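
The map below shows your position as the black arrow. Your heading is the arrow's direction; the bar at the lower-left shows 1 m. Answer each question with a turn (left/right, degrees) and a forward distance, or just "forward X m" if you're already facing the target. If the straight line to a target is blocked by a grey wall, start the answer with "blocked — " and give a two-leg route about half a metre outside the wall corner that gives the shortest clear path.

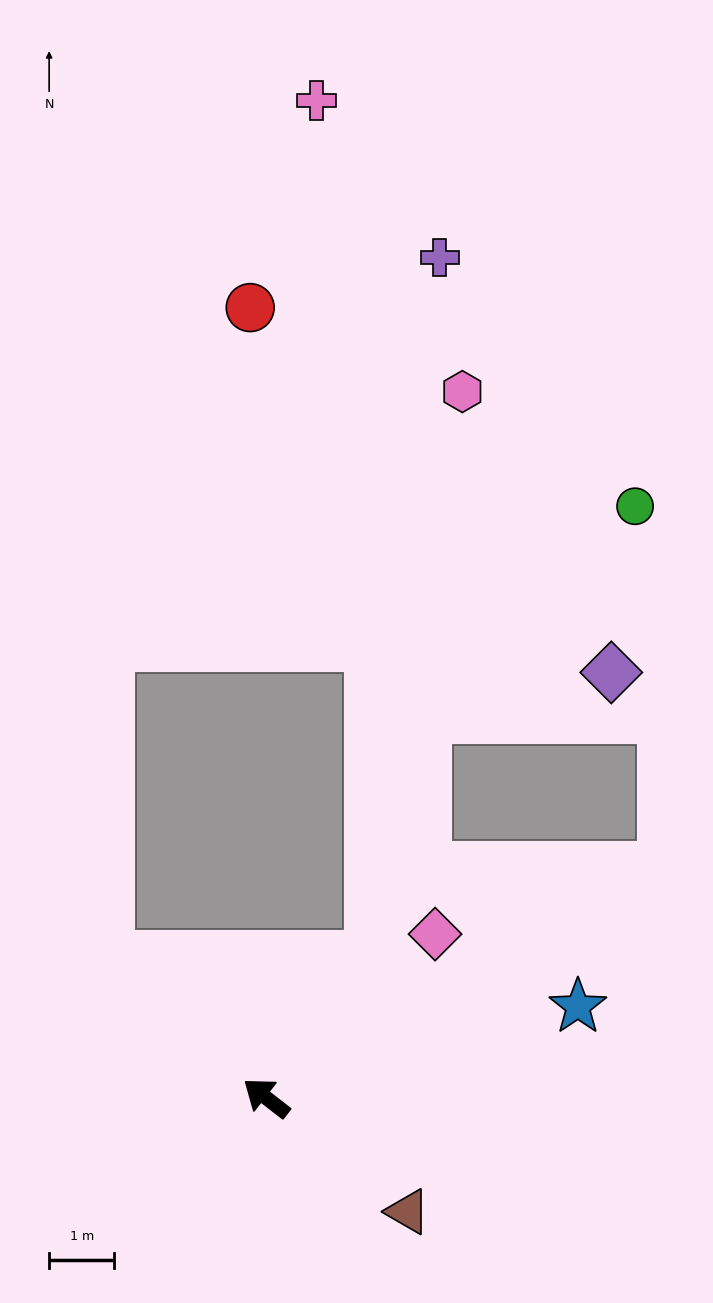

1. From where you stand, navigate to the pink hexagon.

blocked — turn right 89°, forward 2.7 m, then turn left 28°, forward 8.8 m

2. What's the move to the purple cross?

blocked — turn right 89°, forward 2.7 m, then turn left 31°, forward 10.8 m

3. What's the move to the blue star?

turn right 126°, forward 5.0 m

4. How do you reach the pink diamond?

turn right 98°, forward 3.6 m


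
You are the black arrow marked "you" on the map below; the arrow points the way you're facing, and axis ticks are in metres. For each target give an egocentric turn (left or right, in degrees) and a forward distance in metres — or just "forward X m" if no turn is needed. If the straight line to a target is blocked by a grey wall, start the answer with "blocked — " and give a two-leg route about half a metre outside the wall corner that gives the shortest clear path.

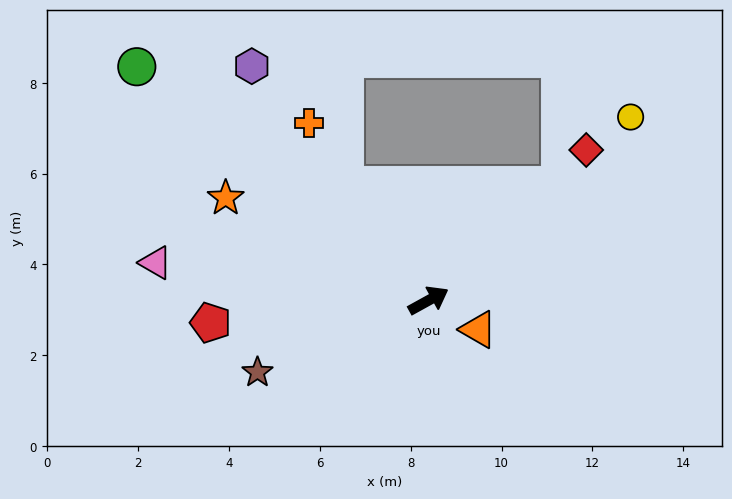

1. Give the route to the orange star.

turn left 124°, forward 5.0 m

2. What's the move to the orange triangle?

turn right 59°, forward 1.3 m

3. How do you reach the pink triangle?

turn left 143°, forward 6.1 m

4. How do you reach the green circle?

turn left 112°, forward 8.2 m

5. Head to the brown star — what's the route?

turn left 174°, forward 4.1 m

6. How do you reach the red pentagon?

turn left 157°, forward 4.8 m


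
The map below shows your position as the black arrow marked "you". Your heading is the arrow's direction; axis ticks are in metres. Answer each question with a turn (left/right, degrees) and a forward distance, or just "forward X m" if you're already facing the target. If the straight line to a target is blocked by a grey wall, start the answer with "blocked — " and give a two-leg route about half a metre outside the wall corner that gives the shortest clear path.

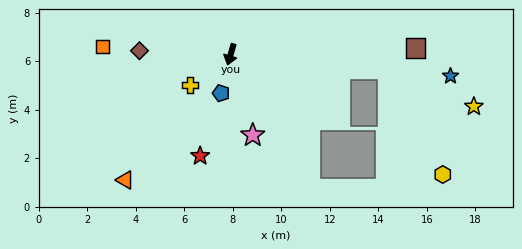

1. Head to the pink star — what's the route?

turn left 31°, forward 3.5 m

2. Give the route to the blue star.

turn left 100°, forward 9.1 m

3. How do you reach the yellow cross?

turn right 37°, forward 2.1 m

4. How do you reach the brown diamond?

turn right 76°, forward 3.8 m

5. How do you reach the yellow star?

blocked — turn left 101°, forward 6.5 m, then turn right 18°, forward 3.9 m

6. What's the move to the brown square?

turn left 108°, forward 7.6 m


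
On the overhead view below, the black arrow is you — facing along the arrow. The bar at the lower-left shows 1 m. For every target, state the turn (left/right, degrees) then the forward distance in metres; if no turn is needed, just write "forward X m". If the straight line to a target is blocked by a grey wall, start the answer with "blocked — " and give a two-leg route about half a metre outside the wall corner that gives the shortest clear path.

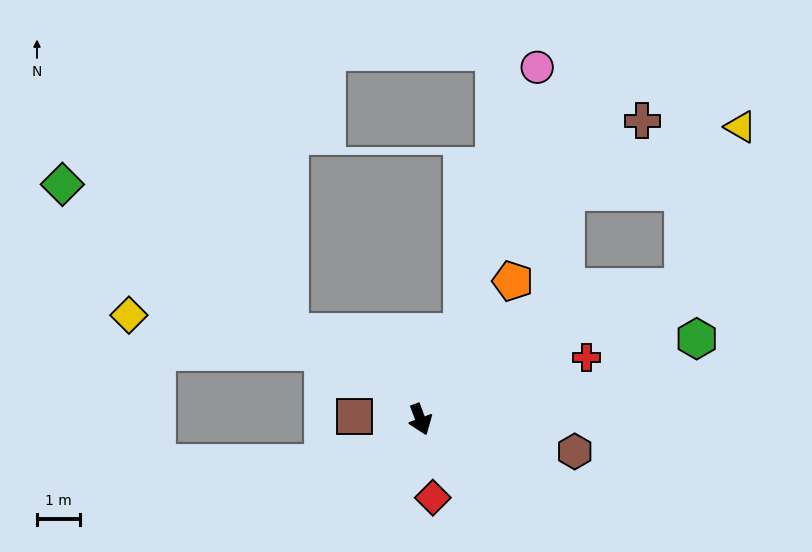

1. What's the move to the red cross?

turn left 90°, forward 4.1 m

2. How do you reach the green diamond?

turn right 144°, forward 9.9 m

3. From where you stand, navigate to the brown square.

turn right 113°, forward 1.5 m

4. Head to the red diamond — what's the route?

turn right 12°, forward 1.8 m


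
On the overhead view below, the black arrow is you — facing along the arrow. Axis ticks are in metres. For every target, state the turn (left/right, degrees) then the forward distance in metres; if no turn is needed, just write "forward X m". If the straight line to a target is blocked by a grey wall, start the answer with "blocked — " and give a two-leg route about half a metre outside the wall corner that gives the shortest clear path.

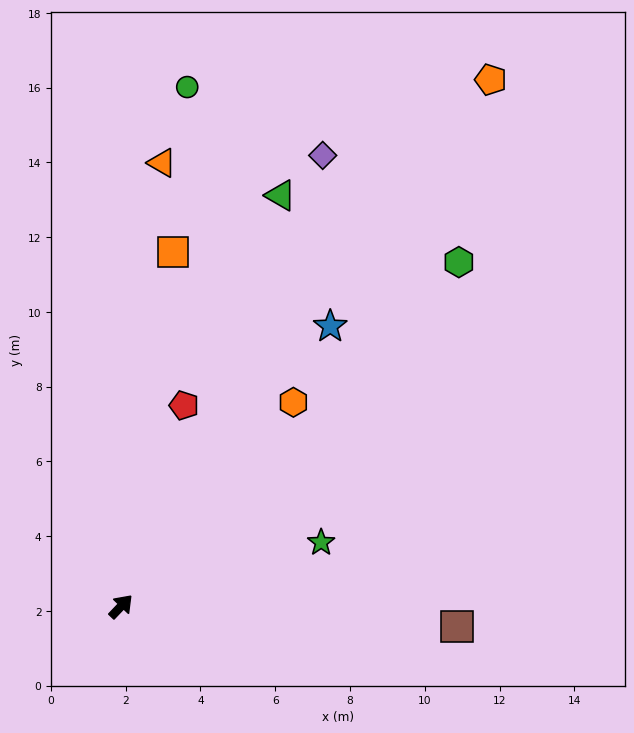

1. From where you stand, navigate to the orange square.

turn left 35°, forward 9.6 m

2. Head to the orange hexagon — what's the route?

turn left 3°, forward 7.1 m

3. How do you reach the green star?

turn right 29°, forward 5.6 m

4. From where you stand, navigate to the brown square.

turn right 50°, forward 9.0 m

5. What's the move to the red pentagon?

turn left 26°, forward 5.6 m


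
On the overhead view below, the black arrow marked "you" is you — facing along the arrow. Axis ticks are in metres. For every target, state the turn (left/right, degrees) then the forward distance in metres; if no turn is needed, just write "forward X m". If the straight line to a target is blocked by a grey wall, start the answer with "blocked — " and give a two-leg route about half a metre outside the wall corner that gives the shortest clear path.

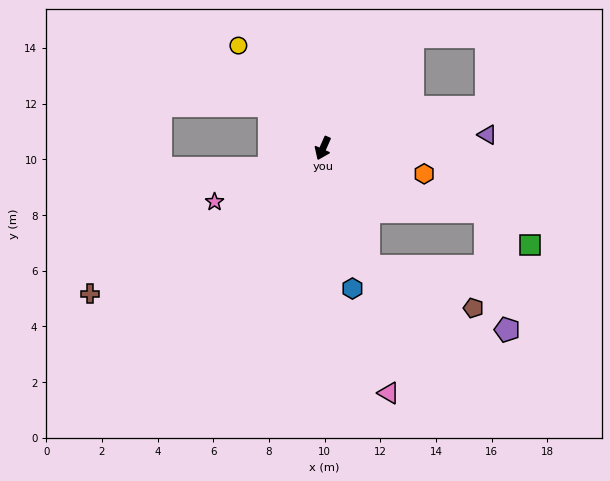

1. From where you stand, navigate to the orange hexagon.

turn left 100°, forward 3.8 m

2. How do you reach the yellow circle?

turn right 117°, forward 4.8 m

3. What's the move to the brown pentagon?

blocked — turn left 45°, forward 4.5 m, then turn left 47°, forward 4.1 m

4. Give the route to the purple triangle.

turn left 119°, forward 5.9 m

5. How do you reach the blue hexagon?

turn left 36°, forward 5.1 m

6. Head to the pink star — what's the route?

turn right 40°, forward 4.3 m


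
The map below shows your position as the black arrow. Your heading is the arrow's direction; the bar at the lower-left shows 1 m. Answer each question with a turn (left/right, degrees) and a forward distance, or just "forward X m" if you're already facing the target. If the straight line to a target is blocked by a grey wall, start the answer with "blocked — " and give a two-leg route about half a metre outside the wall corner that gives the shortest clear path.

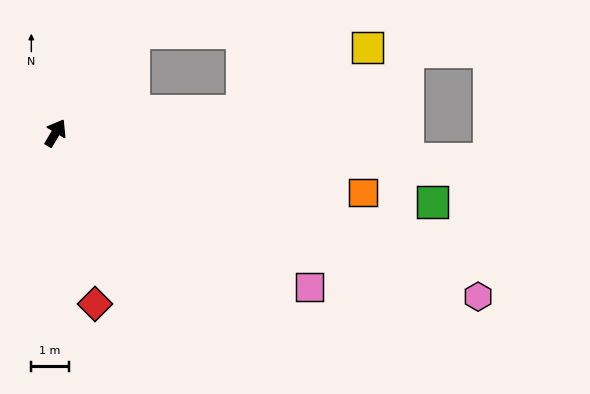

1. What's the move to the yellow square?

blocked — turn right 53°, forward 5.0 m, then turn left 21°, forward 3.8 m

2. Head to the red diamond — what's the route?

turn right 136°, forward 4.7 m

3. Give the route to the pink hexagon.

turn right 80°, forward 12.1 m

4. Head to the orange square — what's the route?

turn right 70°, forward 8.4 m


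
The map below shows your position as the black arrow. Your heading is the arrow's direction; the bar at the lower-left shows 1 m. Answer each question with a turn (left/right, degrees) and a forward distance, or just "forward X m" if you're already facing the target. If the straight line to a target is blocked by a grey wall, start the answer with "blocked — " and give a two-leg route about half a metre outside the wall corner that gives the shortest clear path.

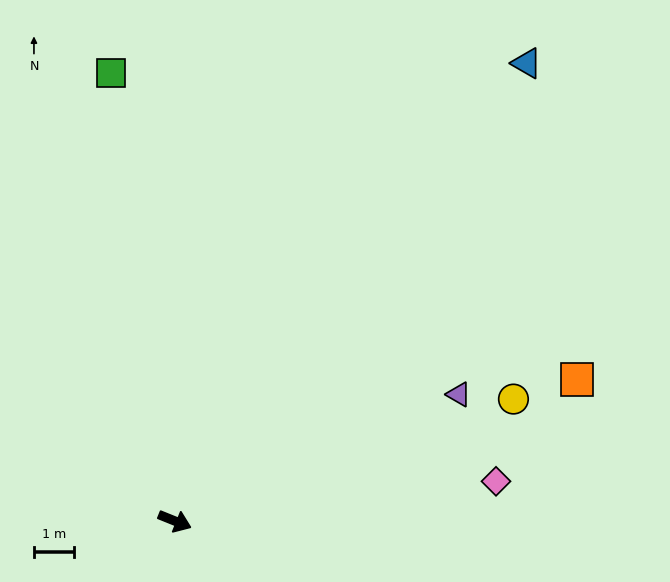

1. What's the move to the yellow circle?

turn left 42°, forward 9.1 m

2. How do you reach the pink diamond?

turn left 29°, forward 8.1 m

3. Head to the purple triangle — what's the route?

turn left 46°, forward 7.8 m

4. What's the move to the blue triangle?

turn left 74°, forward 14.5 m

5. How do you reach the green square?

turn left 120°, forward 11.4 m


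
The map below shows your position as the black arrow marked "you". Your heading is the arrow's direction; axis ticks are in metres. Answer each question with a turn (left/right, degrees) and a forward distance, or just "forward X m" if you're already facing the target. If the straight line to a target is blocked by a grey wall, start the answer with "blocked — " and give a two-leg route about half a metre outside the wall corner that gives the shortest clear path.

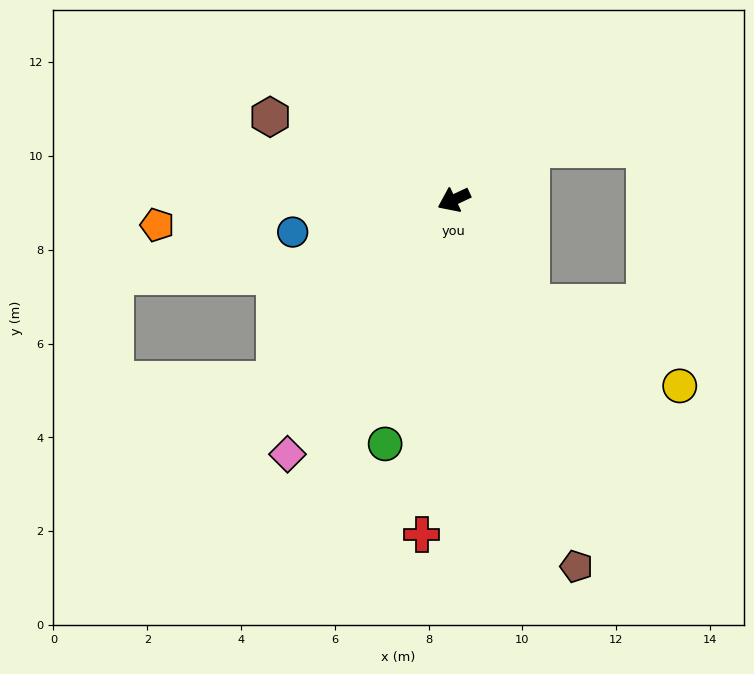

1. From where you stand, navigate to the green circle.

turn left 49°, forward 5.4 m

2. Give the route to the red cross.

turn left 59°, forward 7.2 m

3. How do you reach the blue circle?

turn right 14°, forward 3.5 m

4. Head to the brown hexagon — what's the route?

turn right 49°, forward 4.3 m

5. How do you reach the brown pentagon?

turn left 83°, forward 8.2 m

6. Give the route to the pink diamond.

turn left 32°, forward 6.5 m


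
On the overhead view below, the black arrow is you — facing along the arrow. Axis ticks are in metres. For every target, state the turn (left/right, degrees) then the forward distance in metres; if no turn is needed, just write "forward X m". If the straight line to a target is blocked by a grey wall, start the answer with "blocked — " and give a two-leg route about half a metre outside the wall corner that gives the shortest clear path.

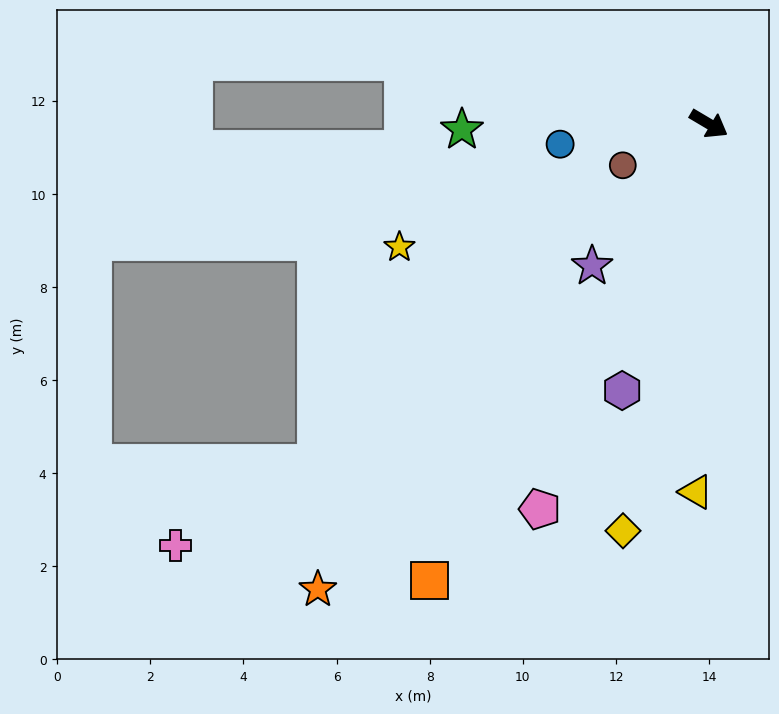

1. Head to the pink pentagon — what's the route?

turn right 83°, forward 9.0 m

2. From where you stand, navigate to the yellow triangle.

turn right 61°, forward 7.9 m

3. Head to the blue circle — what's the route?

turn right 142°, forward 3.2 m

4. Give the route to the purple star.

turn right 99°, forward 4.0 m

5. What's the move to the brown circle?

turn right 124°, forward 2.1 m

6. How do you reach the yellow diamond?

turn right 71°, forward 8.9 m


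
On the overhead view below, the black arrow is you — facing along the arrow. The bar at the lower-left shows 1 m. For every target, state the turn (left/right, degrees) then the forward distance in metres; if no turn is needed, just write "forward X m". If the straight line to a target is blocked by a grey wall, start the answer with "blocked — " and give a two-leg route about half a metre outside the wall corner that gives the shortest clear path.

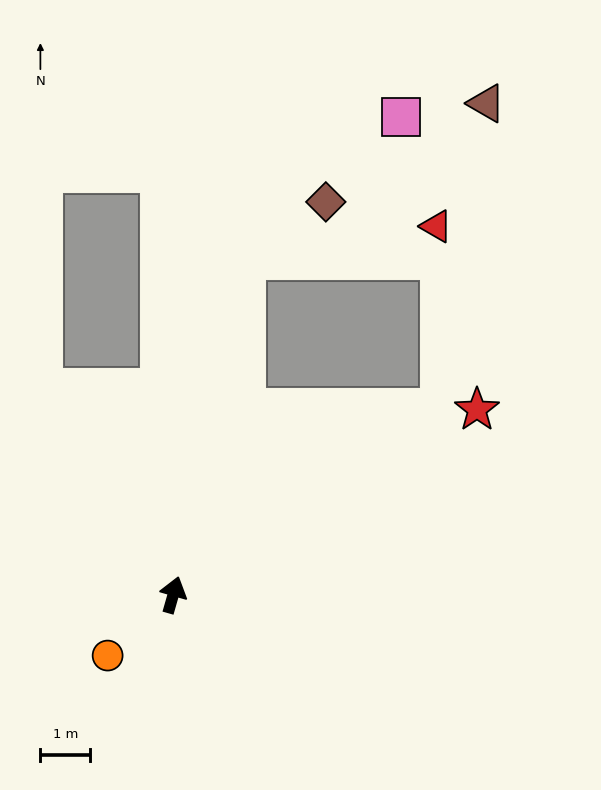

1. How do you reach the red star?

turn right 43°, forward 7.1 m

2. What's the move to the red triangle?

blocked — turn left 4°, forward 6.9 m, then turn right 68°, forward 3.9 m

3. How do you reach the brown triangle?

blocked — turn right 39°, forward 6.5 m, then turn left 47°, forward 6.2 m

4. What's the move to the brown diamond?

blocked — turn left 4°, forward 6.9 m, then turn right 43°, forward 2.0 m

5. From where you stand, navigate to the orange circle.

turn left 149°, forward 1.8 m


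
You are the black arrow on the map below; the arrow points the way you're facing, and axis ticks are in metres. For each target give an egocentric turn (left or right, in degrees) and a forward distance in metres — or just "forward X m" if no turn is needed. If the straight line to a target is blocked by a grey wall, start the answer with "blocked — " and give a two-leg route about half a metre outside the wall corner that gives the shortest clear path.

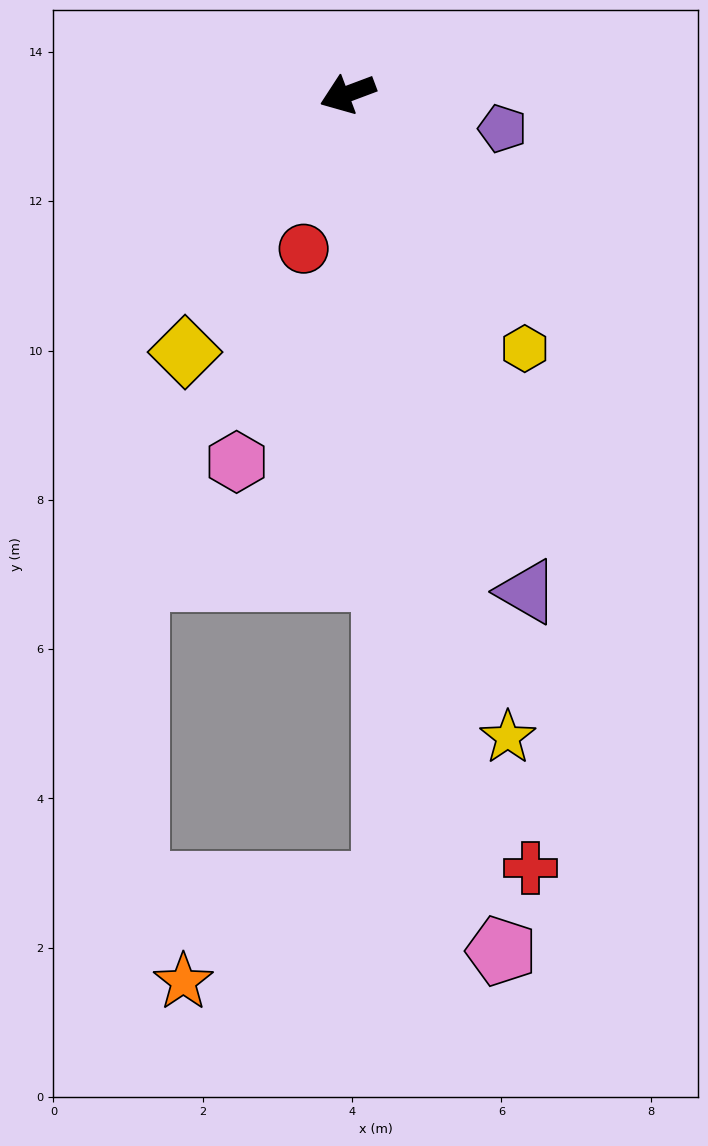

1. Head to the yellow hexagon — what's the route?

turn left 104°, forward 4.2 m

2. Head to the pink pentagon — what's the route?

turn left 80°, forward 11.7 m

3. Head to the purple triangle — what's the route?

turn left 89°, forward 7.1 m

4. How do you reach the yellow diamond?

turn left 37°, forward 4.1 m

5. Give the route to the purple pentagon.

turn left 147°, forward 2.1 m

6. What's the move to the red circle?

turn left 54°, forward 2.2 m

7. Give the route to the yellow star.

turn left 83°, forward 8.9 m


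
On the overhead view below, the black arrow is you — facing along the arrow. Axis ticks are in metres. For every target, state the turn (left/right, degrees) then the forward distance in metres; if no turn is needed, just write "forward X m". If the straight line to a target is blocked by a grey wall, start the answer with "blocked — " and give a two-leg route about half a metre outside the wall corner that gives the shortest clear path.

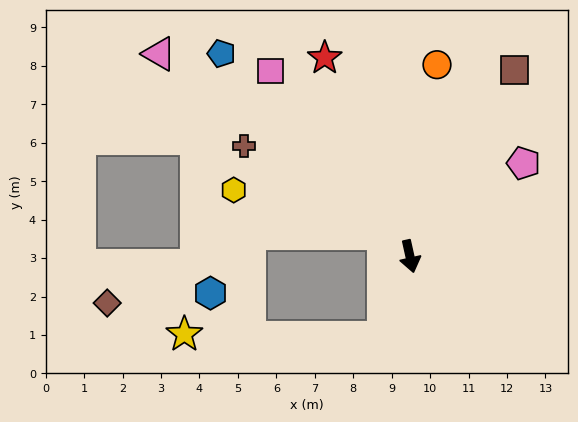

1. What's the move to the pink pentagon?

turn left 117°, forward 3.8 m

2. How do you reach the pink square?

turn right 156°, forward 6.0 m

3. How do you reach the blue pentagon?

turn right 150°, forward 7.2 m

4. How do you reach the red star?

turn right 169°, forward 5.6 m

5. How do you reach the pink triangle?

turn right 141°, forward 8.4 m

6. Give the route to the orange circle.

turn left 159°, forward 5.0 m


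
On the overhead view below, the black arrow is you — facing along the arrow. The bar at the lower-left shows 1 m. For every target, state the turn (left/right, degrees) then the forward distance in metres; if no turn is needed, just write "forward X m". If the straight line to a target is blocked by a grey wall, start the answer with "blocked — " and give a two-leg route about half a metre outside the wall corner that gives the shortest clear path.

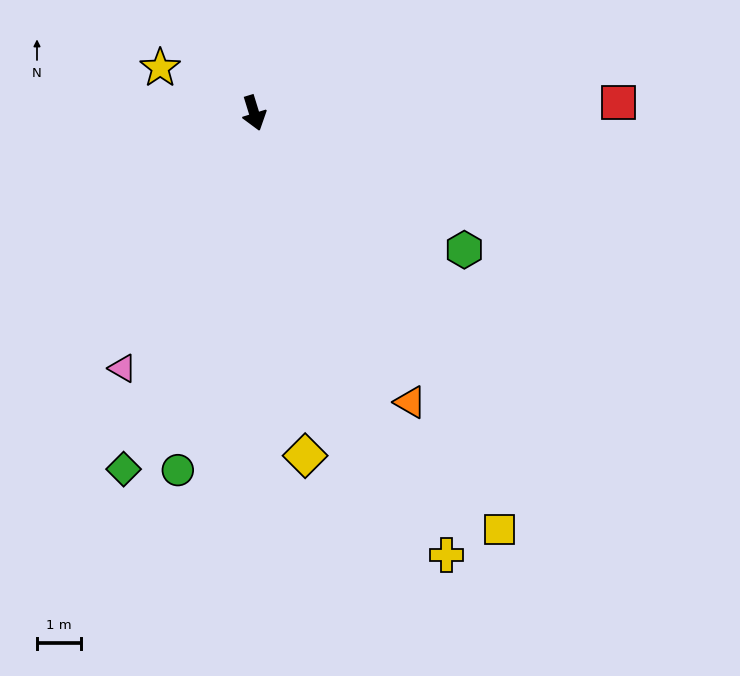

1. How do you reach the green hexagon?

turn left 40°, forward 5.7 m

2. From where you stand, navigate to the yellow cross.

turn left 6°, forward 11.0 m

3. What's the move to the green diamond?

turn right 37°, forward 8.6 m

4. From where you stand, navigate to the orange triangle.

turn left 11°, forward 7.5 m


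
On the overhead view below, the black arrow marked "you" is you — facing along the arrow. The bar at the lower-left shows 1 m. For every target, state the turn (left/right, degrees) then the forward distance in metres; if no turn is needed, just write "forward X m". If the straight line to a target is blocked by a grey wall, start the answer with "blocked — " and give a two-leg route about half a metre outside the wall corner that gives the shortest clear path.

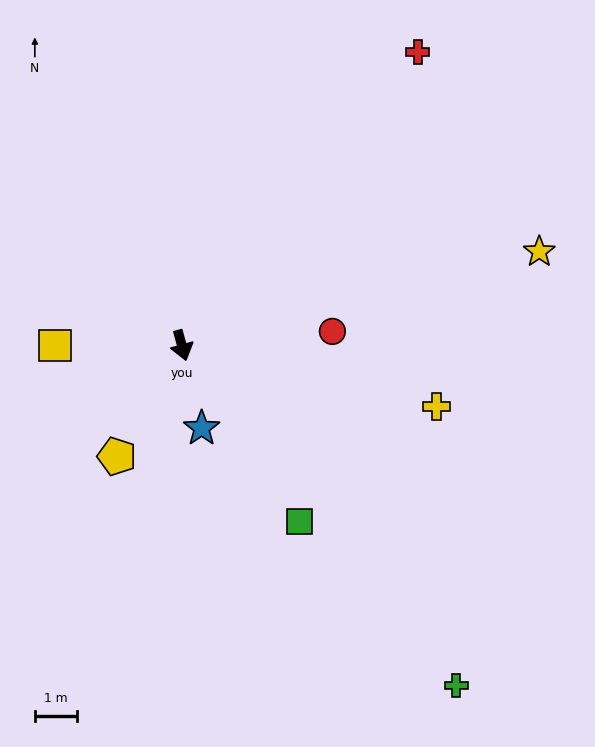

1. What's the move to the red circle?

turn left 80°, forward 3.6 m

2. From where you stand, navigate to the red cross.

turn left 126°, forward 9.0 m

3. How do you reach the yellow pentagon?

turn right 46°, forward 3.1 m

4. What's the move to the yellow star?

turn left 89°, forward 8.8 m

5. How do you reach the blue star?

forward 2.0 m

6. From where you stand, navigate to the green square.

turn left 18°, forward 5.1 m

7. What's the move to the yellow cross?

turn left 61°, forward 6.3 m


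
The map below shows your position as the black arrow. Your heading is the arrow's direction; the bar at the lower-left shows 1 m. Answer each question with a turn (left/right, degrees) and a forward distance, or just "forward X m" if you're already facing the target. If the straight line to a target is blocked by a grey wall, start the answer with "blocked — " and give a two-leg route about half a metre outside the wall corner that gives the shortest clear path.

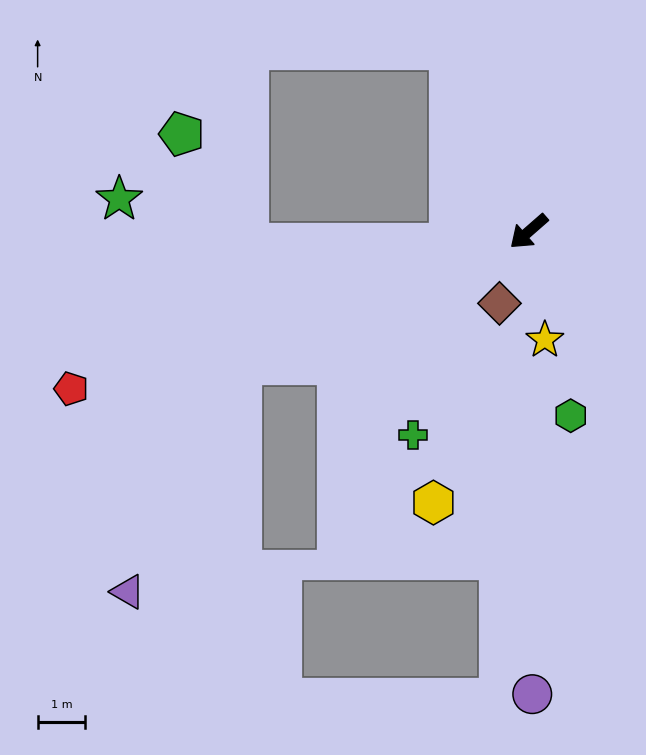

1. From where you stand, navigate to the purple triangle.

blocked — turn right 16°, forward 6.6 m, then turn left 38°, forward 5.3 m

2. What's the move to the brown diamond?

turn left 27°, forward 1.6 m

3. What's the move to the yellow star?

turn left 57°, forward 2.3 m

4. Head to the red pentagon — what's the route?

turn right 22°, forward 10.1 m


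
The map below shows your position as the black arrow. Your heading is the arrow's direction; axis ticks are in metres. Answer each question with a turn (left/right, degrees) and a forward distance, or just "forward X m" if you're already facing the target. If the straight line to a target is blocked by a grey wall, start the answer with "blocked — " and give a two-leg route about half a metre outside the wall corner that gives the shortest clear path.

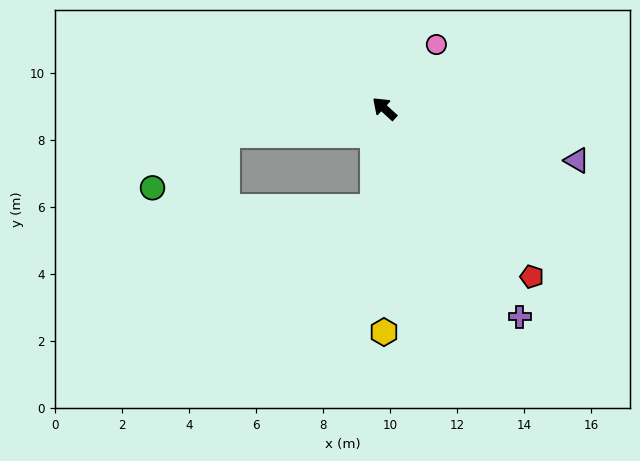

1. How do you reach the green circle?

blocked — turn left 51°, forward 4.8 m, then turn left 28°, forward 2.7 m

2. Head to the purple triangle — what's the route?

turn right 153°, forward 5.9 m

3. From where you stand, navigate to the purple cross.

turn left 166°, forward 7.4 m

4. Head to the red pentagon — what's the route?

turn left 174°, forward 6.7 m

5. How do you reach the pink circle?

turn right 87°, forward 2.5 m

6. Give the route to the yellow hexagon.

turn left 132°, forward 6.7 m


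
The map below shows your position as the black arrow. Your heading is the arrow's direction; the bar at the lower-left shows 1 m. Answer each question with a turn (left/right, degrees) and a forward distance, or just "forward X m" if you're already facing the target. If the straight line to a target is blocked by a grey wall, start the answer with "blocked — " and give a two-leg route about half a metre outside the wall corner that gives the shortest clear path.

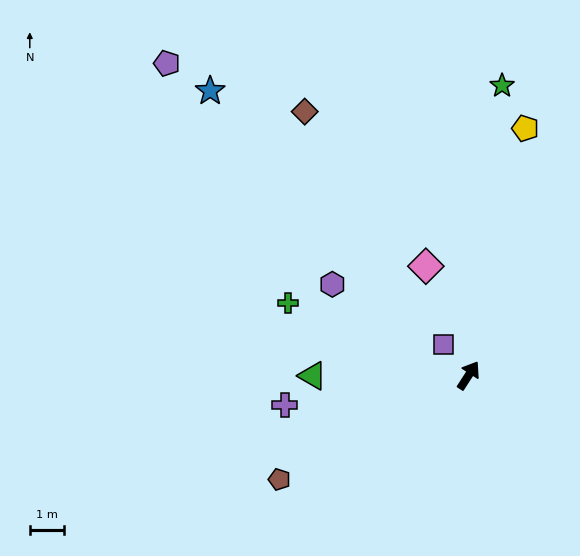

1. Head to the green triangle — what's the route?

turn left 123°, forward 4.5 m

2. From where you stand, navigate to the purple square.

turn left 72°, forward 1.1 m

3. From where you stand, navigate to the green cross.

turn left 101°, forward 5.6 m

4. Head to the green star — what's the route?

turn left 26°, forward 8.4 m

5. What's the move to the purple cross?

turn left 132°, forward 5.4 m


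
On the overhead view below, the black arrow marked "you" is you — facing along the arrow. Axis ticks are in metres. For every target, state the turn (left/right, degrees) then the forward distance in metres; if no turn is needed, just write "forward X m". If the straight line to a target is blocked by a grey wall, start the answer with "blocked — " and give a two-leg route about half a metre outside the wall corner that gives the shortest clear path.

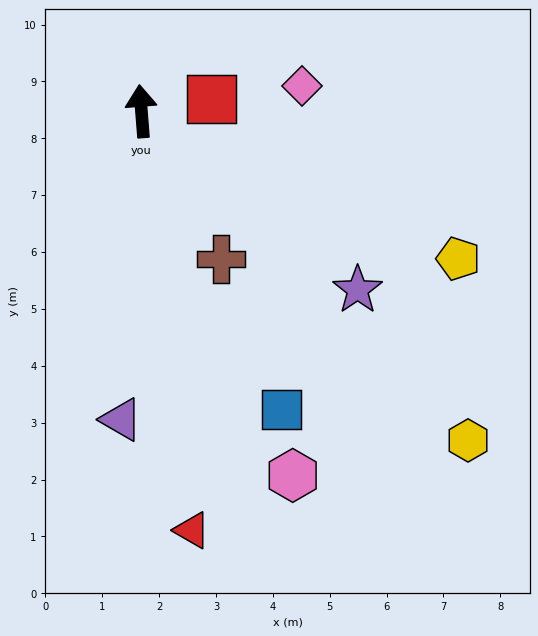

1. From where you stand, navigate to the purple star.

turn right 134°, forward 4.9 m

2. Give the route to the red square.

turn right 85°, forward 1.2 m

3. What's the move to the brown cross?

turn right 156°, forward 3.0 m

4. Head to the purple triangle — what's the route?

turn left 172°, forward 5.4 m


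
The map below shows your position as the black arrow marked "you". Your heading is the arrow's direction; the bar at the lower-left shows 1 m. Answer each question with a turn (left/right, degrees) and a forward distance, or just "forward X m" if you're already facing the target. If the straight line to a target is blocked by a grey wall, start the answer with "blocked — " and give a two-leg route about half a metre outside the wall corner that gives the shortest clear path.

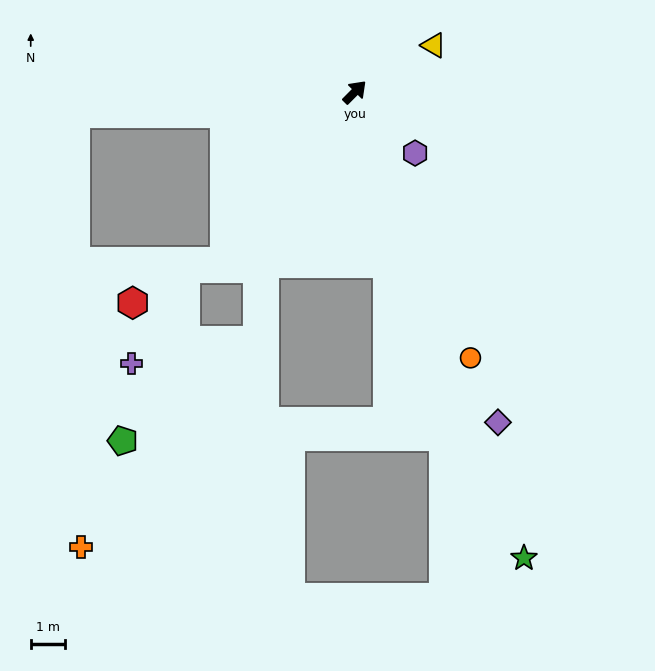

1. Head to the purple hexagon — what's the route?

turn right 91°, forward 2.5 m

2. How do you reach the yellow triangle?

turn right 15°, forward 2.6 m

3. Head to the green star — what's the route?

turn right 115°, forward 14.3 m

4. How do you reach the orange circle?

turn right 112°, forward 8.4 m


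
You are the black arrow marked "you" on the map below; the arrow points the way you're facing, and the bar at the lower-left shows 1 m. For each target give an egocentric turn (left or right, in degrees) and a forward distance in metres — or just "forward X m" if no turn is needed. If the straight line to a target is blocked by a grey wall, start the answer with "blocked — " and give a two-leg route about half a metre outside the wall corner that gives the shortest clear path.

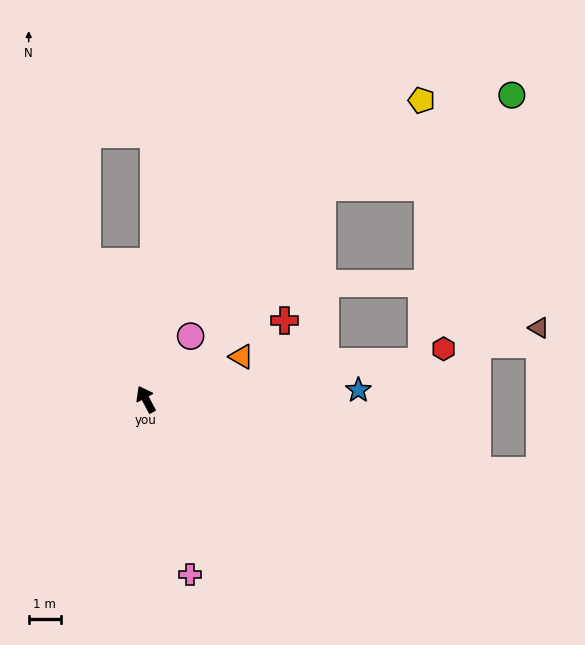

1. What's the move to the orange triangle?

turn right 94°, forward 3.3 m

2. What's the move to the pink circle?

turn right 63°, forward 2.4 m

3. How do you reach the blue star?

turn right 116°, forward 6.7 m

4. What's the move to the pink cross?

turn left 166°, forward 5.6 m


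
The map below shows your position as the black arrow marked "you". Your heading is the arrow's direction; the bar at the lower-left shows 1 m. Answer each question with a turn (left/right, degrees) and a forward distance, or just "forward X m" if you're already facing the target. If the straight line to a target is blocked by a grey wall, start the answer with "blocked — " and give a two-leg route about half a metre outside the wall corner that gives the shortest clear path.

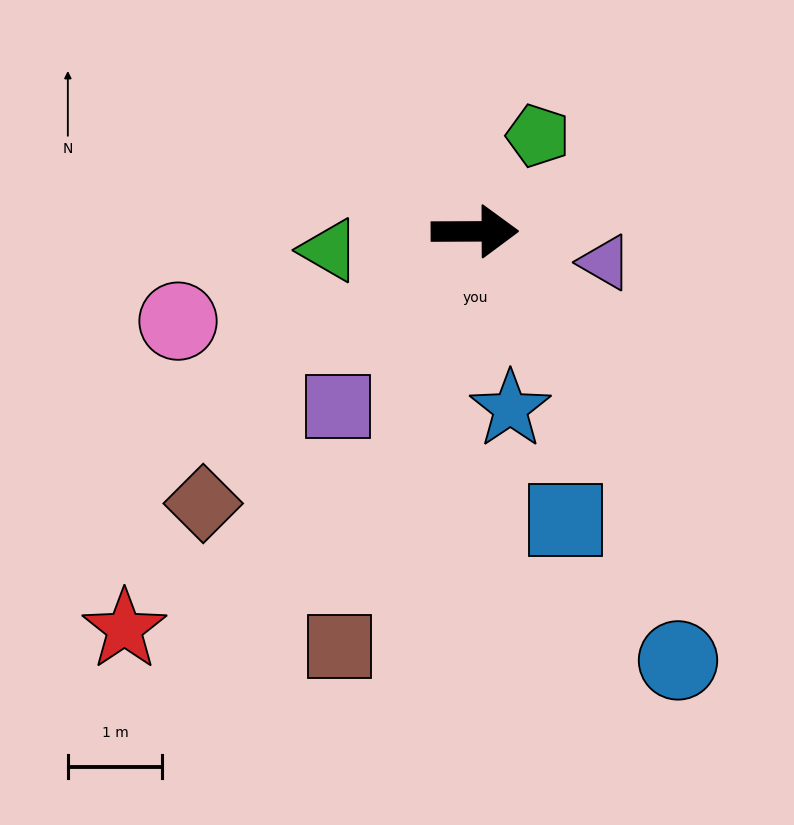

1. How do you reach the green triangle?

turn right 173°, forward 1.5 m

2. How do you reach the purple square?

turn right 128°, forward 2.4 m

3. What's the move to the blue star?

turn right 79°, forward 1.9 m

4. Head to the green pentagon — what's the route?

turn left 56°, forward 1.2 m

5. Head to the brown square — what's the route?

turn right 108°, forward 4.6 m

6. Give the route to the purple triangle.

turn right 14°, forward 1.4 m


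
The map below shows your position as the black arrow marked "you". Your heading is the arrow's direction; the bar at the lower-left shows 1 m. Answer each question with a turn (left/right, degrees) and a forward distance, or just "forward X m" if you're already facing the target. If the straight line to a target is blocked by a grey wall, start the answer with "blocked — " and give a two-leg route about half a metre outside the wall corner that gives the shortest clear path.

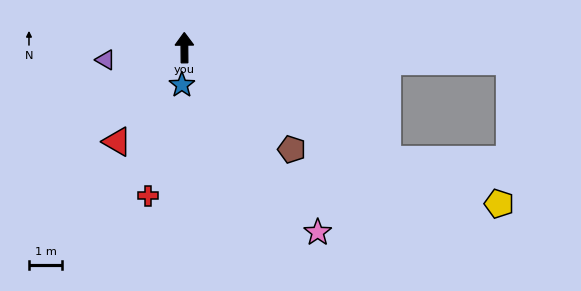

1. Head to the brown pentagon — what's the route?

turn right 134°, forward 4.5 m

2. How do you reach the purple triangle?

turn left 98°, forward 2.4 m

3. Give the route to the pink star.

turn right 145°, forward 6.9 m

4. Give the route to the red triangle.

turn left 144°, forward 3.5 m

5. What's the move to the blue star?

turn left 176°, forward 1.1 m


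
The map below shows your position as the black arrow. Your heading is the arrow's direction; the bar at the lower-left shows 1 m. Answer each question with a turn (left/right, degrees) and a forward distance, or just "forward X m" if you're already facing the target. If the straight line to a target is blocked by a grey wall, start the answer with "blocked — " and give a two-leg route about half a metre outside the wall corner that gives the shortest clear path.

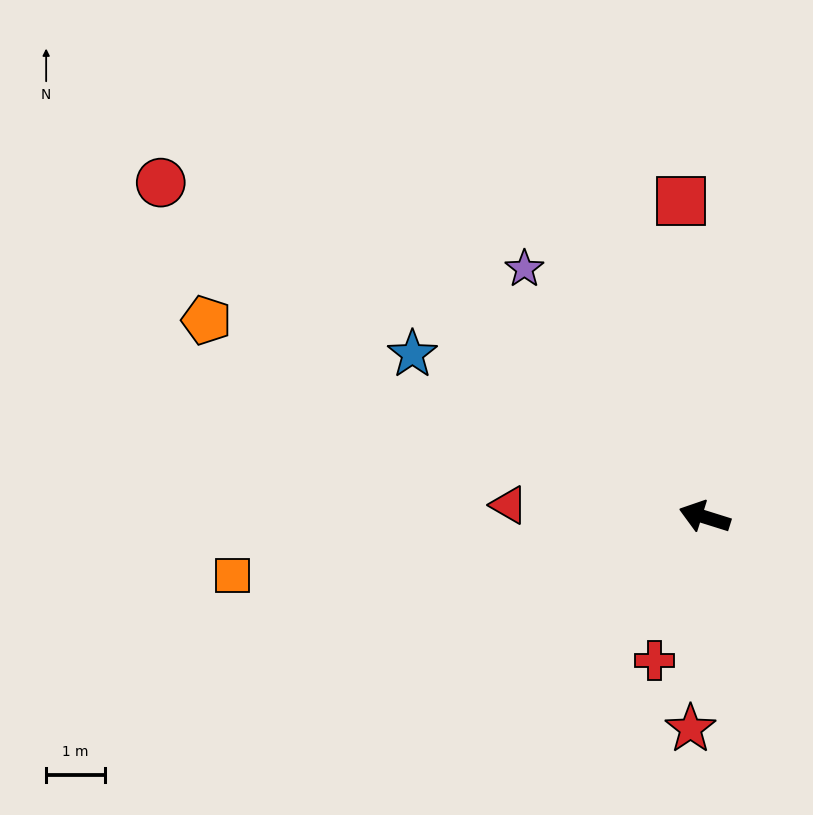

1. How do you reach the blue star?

turn right 12°, forward 5.7 m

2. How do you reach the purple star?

turn right 37°, forward 5.2 m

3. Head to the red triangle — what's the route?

turn left 14°, forward 3.3 m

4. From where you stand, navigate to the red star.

turn left 104°, forward 3.6 m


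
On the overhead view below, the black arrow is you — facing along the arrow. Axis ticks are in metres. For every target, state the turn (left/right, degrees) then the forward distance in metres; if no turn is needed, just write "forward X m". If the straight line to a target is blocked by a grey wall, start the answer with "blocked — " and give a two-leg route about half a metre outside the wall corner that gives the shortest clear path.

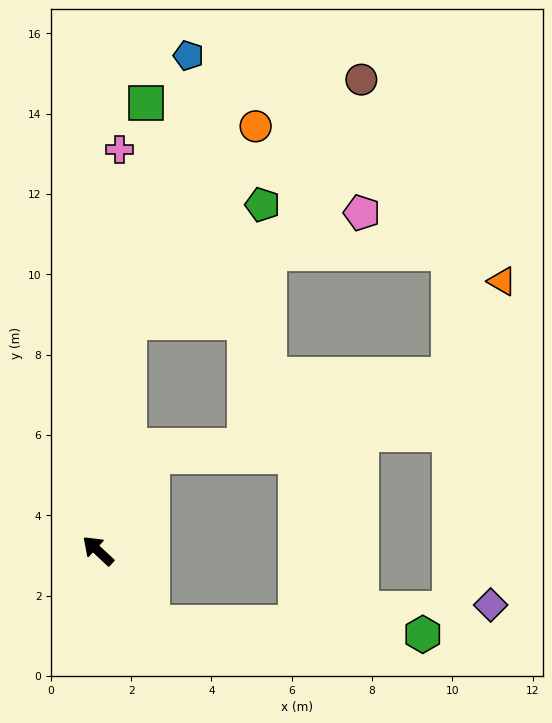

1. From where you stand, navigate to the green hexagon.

blocked — turn left 171°, forward 2.3 m, then turn left 49°, forward 6.7 m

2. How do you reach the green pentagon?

blocked — turn right 55°, forward 5.7 m, then turn right 40°, forward 4.4 m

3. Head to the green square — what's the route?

turn right 53°, forward 11.2 m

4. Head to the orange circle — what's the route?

blocked — turn right 55°, forward 5.7 m, then turn right 25°, forward 5.8 m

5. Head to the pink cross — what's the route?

turn right 50°, forward 10.0 m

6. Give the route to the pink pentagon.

blocked — turn right 55°, forward 5.7 m, then turn right 57°, forward 6.4 m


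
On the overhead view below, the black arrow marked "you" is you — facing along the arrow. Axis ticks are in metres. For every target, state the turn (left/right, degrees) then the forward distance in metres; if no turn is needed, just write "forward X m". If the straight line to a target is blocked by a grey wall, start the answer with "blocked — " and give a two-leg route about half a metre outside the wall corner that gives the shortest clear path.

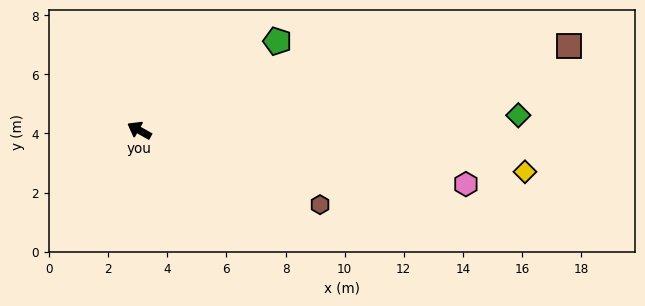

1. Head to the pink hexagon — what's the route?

turn right 160°, forward 11.2 m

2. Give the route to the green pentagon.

turn right 118°, forward 5.6 m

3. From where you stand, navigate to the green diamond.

turn right 148°, forward 12.8 m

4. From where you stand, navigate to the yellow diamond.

turn right 157°, forward 13.1 m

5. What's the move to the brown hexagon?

turn right 173°, forward 6.6 m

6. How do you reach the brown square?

turn right 139°, forward 14.8 m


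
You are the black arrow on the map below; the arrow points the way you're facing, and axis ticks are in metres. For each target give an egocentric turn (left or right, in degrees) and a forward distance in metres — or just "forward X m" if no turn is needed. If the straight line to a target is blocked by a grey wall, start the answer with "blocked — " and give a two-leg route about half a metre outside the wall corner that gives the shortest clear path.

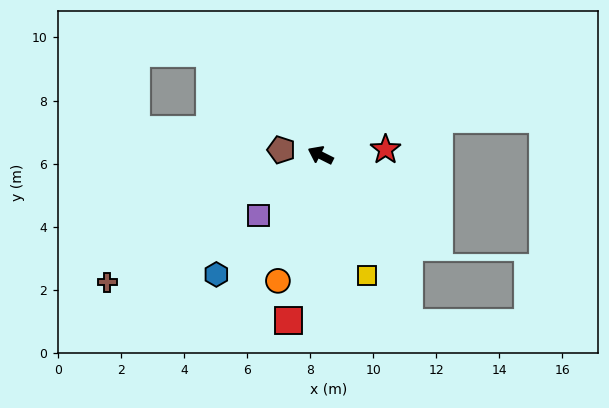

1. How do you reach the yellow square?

turn left 138°, forward 4.1 m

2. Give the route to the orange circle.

turn left 98°, forward 4.2 m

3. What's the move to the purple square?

turn left 71°, forward 2.7 m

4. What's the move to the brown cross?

turn left 57°, forward 7.9 m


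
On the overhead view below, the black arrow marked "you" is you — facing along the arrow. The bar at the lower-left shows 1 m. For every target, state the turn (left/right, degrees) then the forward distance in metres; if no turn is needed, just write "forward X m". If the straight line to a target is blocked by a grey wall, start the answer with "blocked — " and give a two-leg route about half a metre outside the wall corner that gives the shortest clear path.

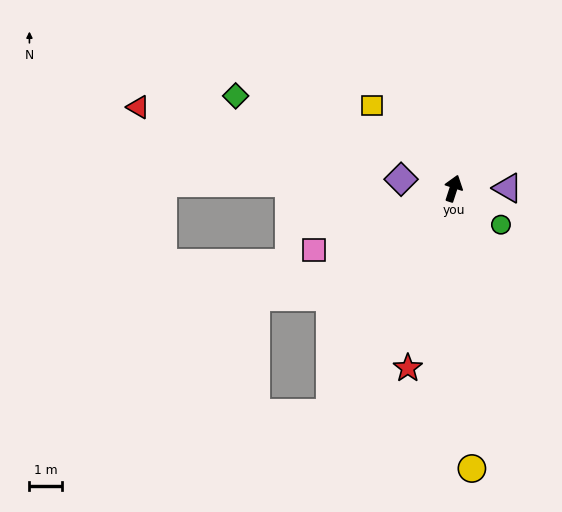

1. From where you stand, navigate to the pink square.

turn left 132°, forward 4.6 m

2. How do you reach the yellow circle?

turn right 158°, forward 8.6 m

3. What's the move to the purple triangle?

turn right 72°, forward 1.7 m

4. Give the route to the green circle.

turn right 109°, forward 1.8 m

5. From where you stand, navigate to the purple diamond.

turn left 98°, forward 1.6 m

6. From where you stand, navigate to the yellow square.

turn left 62°, forward 3.5 m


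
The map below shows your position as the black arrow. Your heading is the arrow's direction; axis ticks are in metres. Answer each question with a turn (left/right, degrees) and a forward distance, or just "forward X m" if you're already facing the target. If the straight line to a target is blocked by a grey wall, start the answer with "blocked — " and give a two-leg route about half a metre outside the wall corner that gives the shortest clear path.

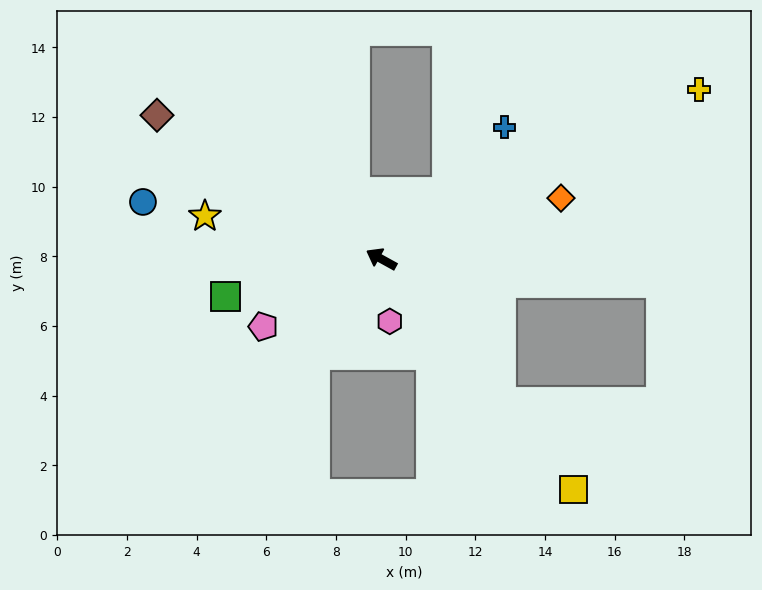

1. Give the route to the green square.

turn left 42°, forward 4.6 m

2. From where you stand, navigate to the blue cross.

turn right 104°, forward 5.2 m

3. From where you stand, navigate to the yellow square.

turn left 159°, forward 8.6 m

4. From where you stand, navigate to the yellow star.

turn left 15°, forward 5.2 m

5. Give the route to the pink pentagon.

turn left 59°, forward 3.9 m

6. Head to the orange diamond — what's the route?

turn right 132°, forward 5.4 m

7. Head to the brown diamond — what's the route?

turn right 4°, forward 7.6 m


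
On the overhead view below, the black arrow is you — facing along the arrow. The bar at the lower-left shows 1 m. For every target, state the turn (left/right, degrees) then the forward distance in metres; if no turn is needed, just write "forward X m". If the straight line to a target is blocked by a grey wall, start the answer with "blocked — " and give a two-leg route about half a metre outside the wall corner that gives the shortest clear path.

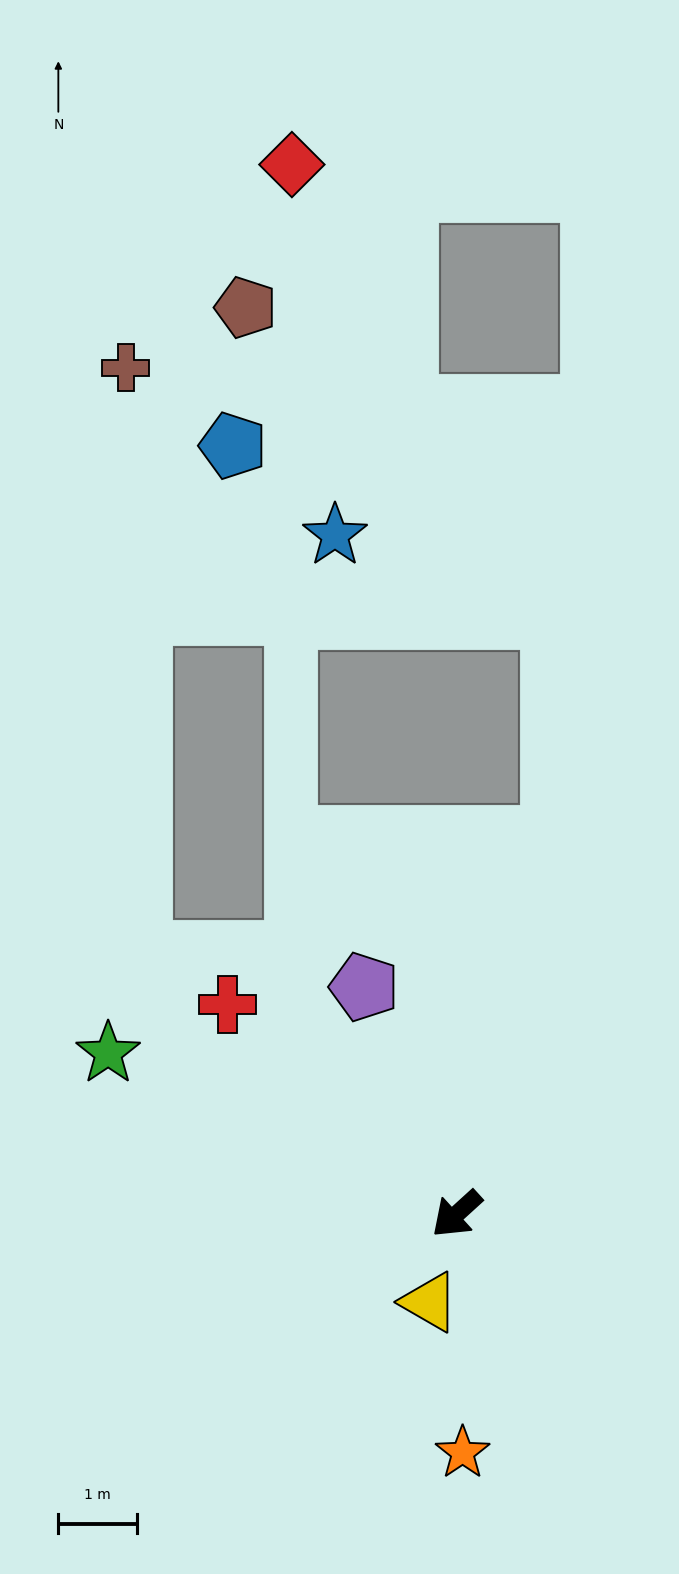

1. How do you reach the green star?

turn right 67°, forward 4.9 m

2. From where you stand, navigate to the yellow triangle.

turn left 31°, forward 1.2 m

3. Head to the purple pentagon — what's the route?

turn right 110°, forward 3.1 m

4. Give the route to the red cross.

turn right 85°, forward 3.9 m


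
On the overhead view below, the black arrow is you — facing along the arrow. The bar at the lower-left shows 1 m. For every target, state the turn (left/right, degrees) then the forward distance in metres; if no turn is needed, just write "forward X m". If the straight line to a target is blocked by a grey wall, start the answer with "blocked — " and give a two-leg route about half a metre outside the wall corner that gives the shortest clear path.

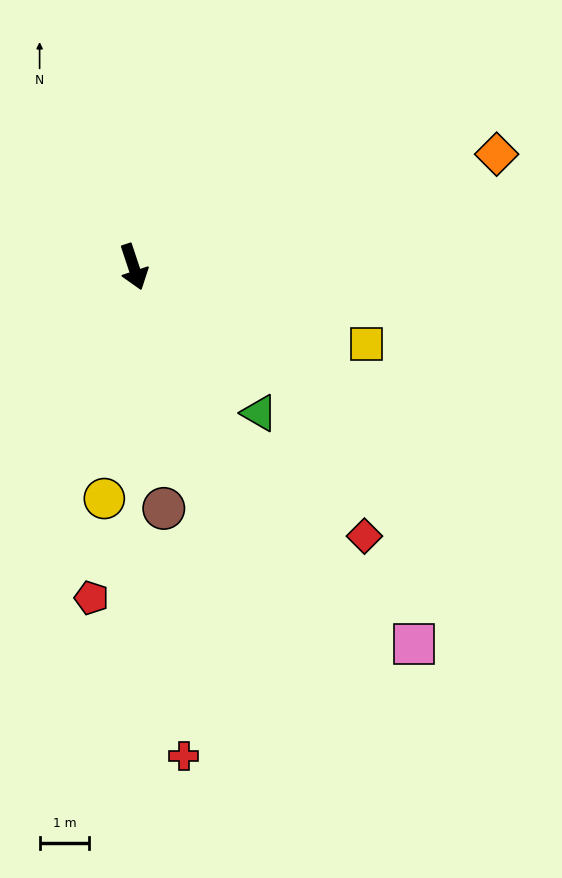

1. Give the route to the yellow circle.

turn right 26°, forward 4.7 m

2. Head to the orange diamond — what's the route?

turn left 89°, forward 7.7 m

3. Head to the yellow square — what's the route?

turn left 53°, forward 5.0 m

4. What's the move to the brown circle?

turn right 11°, forward 4.9 m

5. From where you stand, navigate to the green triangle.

turn left 22°, forward 3.9 m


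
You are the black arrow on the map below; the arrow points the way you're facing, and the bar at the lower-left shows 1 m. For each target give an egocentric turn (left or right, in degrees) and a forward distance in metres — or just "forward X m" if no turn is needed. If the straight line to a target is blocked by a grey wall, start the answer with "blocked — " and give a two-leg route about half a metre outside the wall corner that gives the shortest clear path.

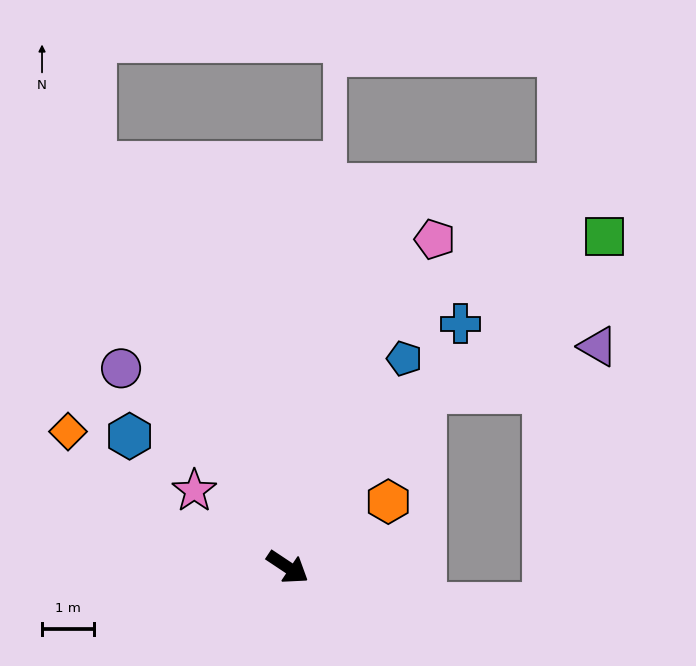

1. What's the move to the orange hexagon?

turn left 67°, forward 2.3 m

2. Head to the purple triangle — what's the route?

blocked — turn left 86°, forward 4.3 m, then turn right 38°, forward 3.4 m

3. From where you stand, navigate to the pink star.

turn left 174°, forward 2.3 m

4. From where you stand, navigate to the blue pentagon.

turn left 94°, forward 4.6 m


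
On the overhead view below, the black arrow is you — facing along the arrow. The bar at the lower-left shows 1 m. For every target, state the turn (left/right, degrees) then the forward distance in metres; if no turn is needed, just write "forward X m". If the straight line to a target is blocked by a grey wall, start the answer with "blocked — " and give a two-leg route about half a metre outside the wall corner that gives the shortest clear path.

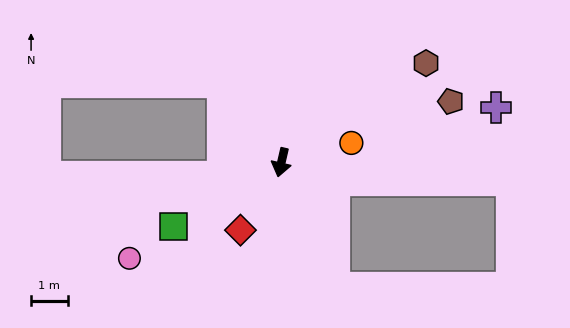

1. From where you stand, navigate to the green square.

turn right 46°, forward 3.4 m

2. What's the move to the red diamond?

turn right 18°, forward 2.2 m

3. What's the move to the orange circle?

turn left 119°, forward 2.0 m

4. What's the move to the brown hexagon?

turn left 137°, forward 4.8 m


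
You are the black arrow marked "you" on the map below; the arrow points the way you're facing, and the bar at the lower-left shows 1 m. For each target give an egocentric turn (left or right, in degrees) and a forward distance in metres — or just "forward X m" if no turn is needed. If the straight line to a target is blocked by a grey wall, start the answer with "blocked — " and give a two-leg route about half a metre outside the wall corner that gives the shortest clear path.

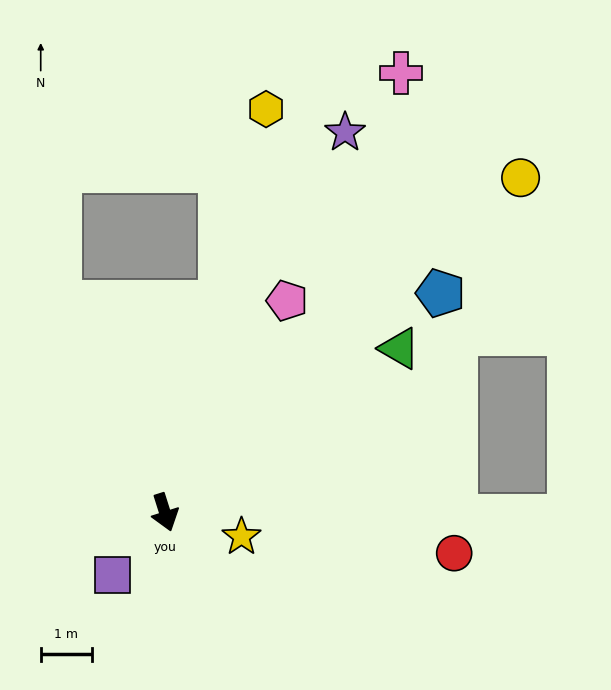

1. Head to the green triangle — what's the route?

turn left 107°, forward 5.6 m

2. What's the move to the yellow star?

turn left 55°, forward 1.6 m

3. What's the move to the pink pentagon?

turn left 132°, forward 4.8 m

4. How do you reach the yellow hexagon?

turn left 148°, forward 8.1 m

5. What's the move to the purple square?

turn right 57°, forward 1.6 m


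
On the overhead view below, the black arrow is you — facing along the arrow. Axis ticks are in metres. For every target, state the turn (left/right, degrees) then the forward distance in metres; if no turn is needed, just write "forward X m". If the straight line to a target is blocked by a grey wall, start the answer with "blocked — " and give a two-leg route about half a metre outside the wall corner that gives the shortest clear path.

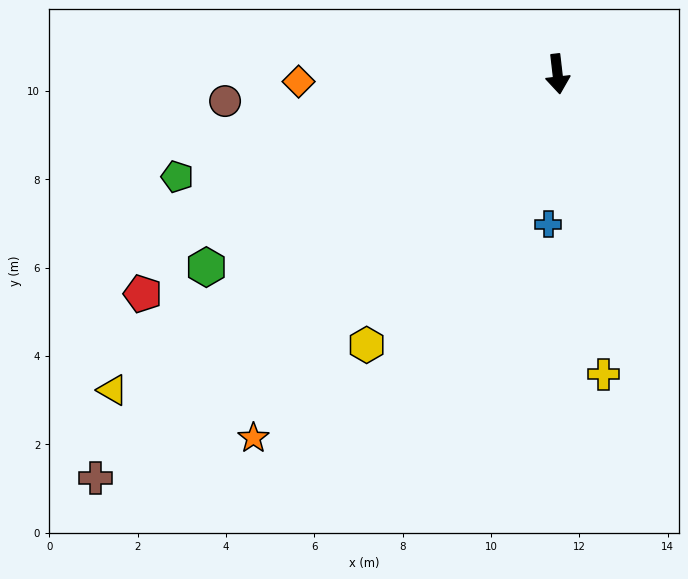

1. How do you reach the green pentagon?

turn right 81°, forward 8.9 m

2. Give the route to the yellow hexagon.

turn right 42°, forward 7.5 m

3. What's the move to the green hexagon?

turn right 68°, forward 9.1 m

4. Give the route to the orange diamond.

turn right 95°, forward 5.9 m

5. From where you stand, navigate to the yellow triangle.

turn right 61°, forward 12.4 m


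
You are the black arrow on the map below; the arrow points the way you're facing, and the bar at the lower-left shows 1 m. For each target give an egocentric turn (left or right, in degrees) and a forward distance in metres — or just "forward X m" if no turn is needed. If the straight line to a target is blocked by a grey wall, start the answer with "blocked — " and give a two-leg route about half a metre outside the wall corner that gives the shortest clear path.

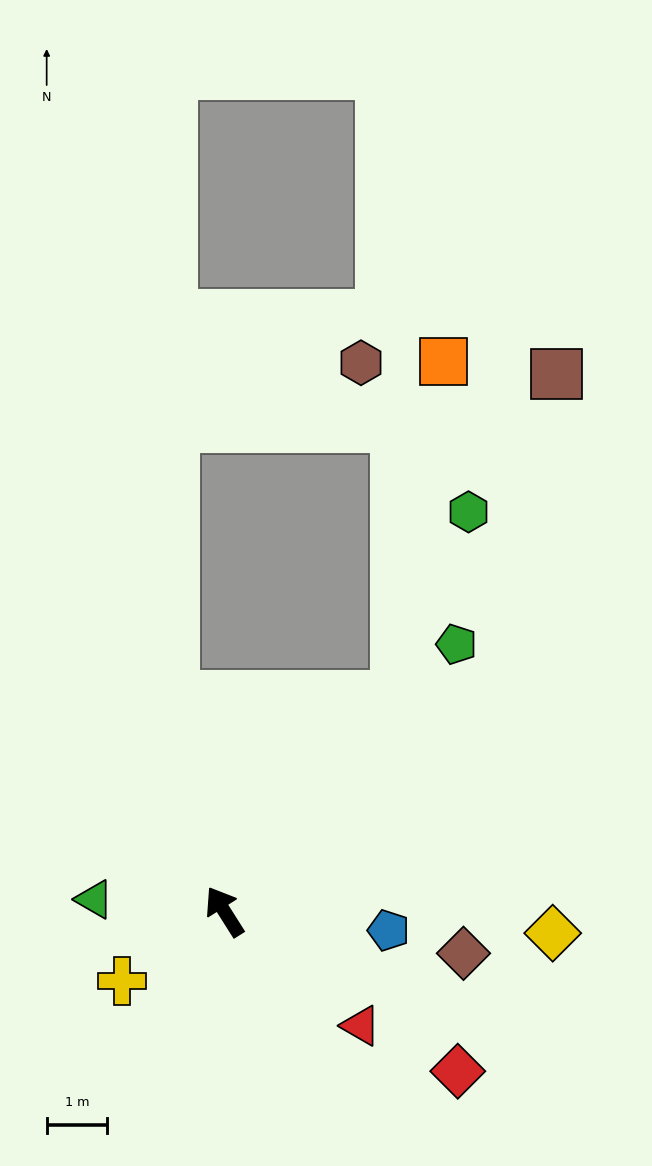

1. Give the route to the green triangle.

turn left 52°, forward 2.2 m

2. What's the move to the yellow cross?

turn left 92°, forward 2.0 m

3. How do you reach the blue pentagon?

turn right 129°, forward 2.7 m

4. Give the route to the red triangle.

turn right 162°, forward 2.9 m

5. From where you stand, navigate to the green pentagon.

turn right 73°, forward 5.8 m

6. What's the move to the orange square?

blocked — turn right 71°, forward 4.5 m, then turn left 31°, forward 5.6 m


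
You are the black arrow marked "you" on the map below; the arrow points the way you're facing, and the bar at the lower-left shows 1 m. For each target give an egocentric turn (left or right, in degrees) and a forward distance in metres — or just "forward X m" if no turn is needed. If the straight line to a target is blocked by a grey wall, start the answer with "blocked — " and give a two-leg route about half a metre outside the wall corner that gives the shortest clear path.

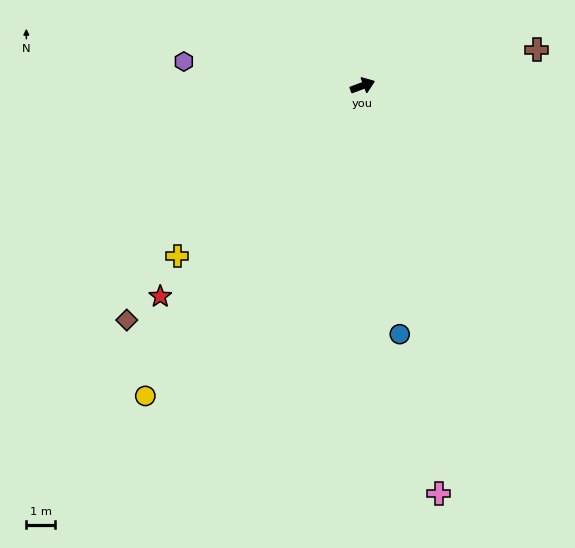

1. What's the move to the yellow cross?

turn right 158°, forward 8.8 m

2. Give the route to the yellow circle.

turn right 145°, forward 13.2 m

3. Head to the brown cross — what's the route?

turn right 9°, forward 6.2 m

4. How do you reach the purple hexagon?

turn left 152°, forward 6.3 m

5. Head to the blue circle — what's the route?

turn right 102°, forward 8.8 m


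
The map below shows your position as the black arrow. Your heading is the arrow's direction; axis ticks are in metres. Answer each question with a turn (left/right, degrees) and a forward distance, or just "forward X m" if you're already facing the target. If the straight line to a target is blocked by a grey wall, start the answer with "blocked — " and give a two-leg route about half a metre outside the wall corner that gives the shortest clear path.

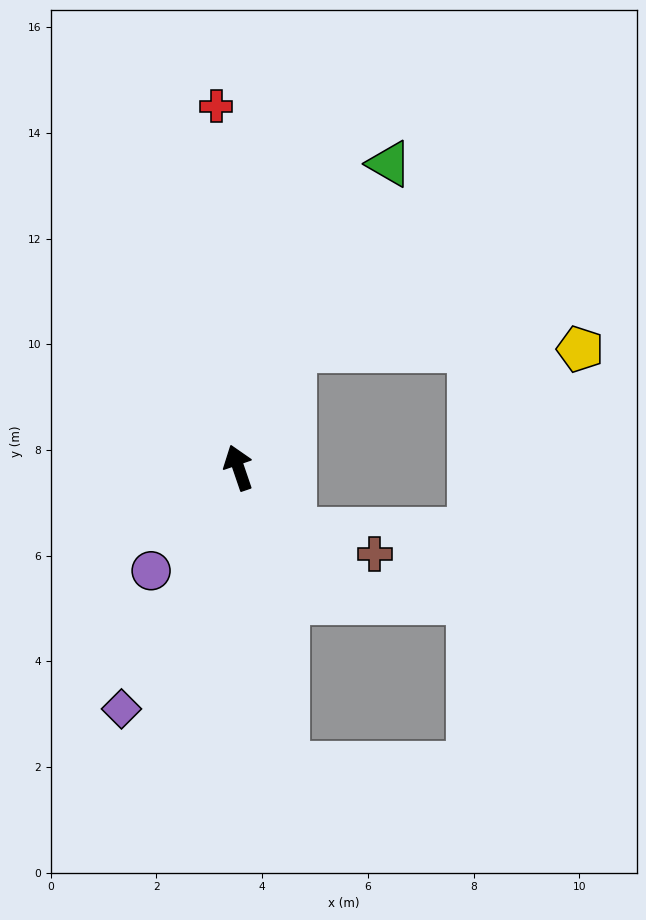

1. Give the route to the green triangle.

turn right 45°, forward 6.4 m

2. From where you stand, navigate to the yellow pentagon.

blocked — turn right 44°, forward 2.5 m, then turn right 65°, forward 5.4 m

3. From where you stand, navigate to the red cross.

turn right 15°, forward 6.8 m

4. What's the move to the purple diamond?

turn left 135°, forward 5.1 m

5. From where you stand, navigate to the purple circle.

turn left 121°, forward 2.6 m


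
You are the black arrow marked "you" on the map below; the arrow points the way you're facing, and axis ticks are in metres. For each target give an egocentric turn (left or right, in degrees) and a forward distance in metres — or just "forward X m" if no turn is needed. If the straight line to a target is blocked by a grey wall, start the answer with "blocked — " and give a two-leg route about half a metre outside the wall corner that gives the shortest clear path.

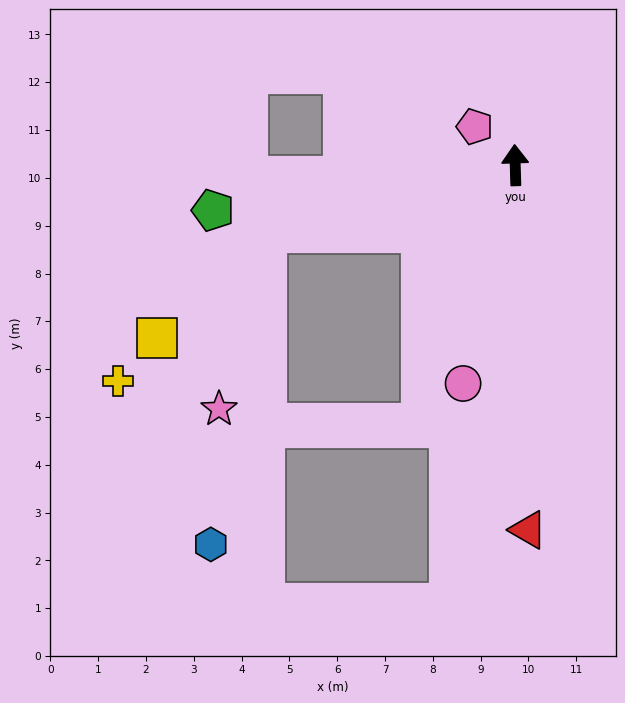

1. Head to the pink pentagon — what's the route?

turn left 45°, forward 1.2 m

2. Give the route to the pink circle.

turn left 165°, forward 4.7 m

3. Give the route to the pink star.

blocked — turn left 103°, forward 5.4 m, then turn left 60°, forward 3.8 m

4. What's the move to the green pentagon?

turn left 97°, forward 6.4 m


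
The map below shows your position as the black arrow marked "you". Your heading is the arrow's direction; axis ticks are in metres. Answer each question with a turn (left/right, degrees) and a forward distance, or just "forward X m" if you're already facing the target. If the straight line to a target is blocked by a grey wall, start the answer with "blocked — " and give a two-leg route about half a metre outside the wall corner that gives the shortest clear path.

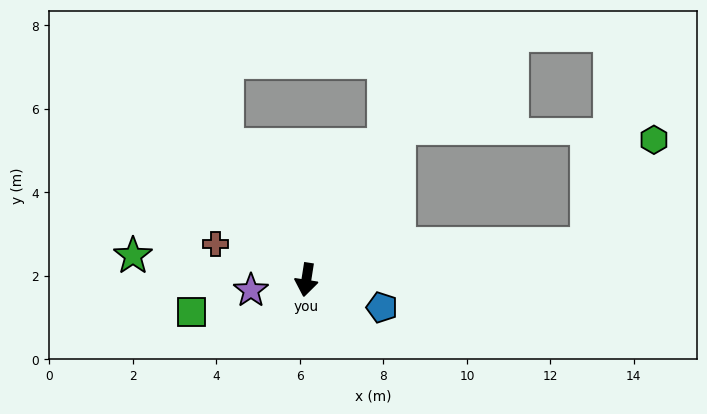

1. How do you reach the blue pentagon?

turn left 79°, forward 1.9 m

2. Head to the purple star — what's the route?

turn right 70°, forward 1.4 m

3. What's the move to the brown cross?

turn right 102°, forward 2.3 m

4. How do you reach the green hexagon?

blocked — turn left 106°, forward 6.8 m, then turn left 51°, forward 3.0 m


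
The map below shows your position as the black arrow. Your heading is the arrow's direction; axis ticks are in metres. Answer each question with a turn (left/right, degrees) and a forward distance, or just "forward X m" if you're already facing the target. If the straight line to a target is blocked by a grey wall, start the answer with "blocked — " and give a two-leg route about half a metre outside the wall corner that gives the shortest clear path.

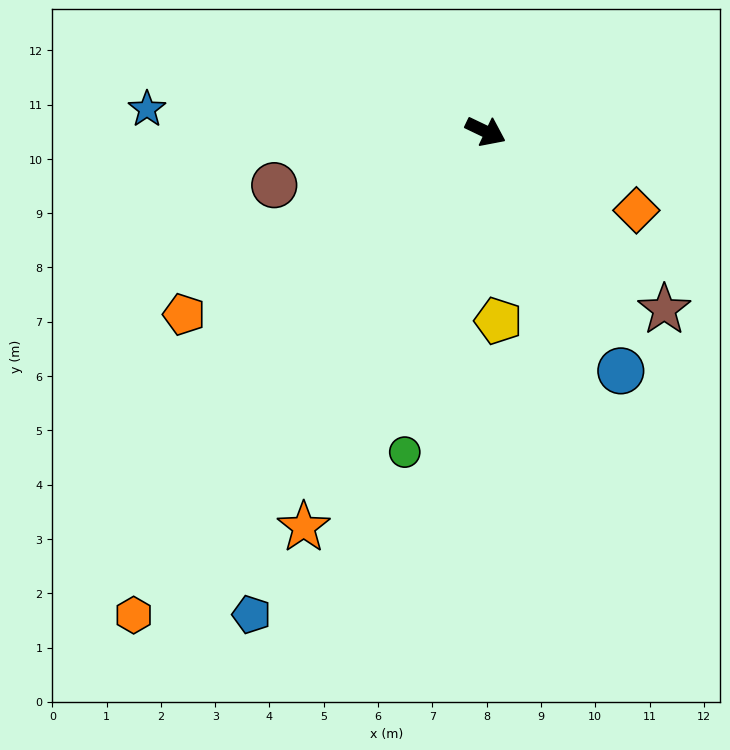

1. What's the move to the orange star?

turn right 89°, forward 8.0 m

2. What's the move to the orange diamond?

turn right 2°, forward 3.1 m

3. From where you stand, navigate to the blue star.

turn right 158°, forward 6.3 m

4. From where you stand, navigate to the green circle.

turn right 79°, forward 6.1 m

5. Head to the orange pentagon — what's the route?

turn right 123°, forward 6.5 m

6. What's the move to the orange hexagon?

turn right 100°, forward 11.0 m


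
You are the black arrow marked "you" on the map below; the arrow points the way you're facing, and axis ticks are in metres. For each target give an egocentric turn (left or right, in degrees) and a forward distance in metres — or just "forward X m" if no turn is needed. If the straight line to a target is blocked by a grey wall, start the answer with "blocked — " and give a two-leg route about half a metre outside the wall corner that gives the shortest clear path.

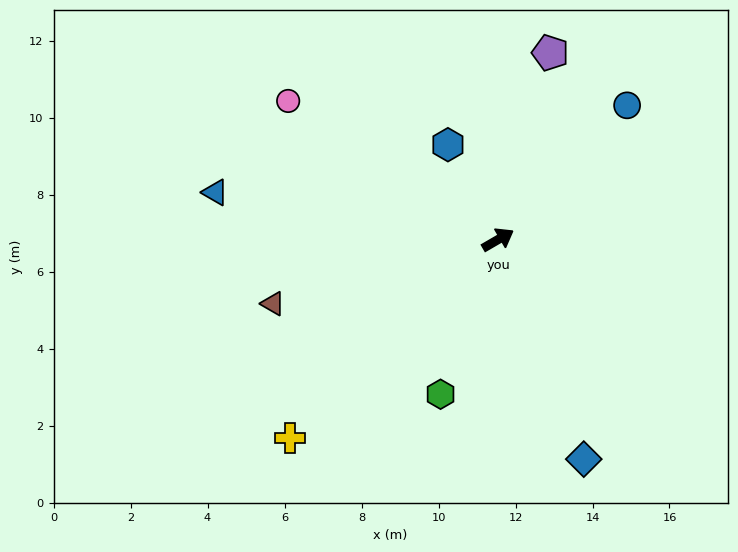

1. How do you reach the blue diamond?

turn right 99°, forward 6.1 m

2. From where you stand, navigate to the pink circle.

turn left 116°, forward 6.5 m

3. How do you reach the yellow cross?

turn right 166°, forward 7.5 m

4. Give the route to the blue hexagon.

turn left 88°, forward 2.8 m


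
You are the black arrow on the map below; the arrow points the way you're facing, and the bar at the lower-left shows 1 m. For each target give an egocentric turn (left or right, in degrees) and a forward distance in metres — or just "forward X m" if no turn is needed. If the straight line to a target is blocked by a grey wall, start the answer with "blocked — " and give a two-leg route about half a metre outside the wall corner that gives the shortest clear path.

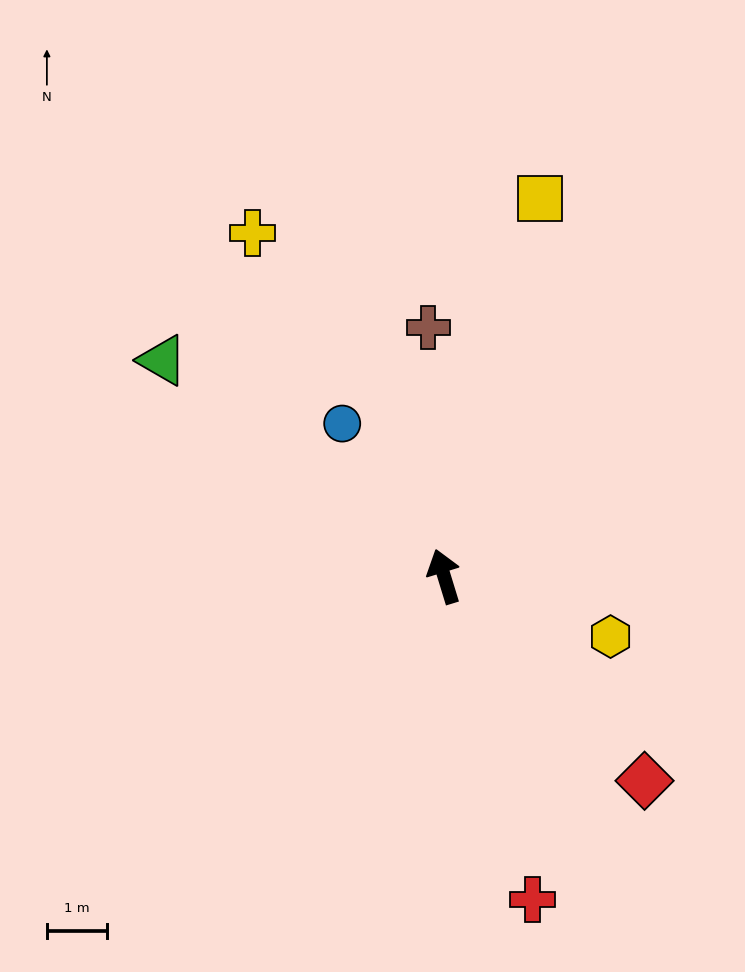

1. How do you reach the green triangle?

turn left 35°, forward 5.9 m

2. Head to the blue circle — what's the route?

turn left 17°, forward 3.0 m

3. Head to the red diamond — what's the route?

turn right 153°, forward 4.7 m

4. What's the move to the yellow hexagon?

turn right 127°, forward 2.9 m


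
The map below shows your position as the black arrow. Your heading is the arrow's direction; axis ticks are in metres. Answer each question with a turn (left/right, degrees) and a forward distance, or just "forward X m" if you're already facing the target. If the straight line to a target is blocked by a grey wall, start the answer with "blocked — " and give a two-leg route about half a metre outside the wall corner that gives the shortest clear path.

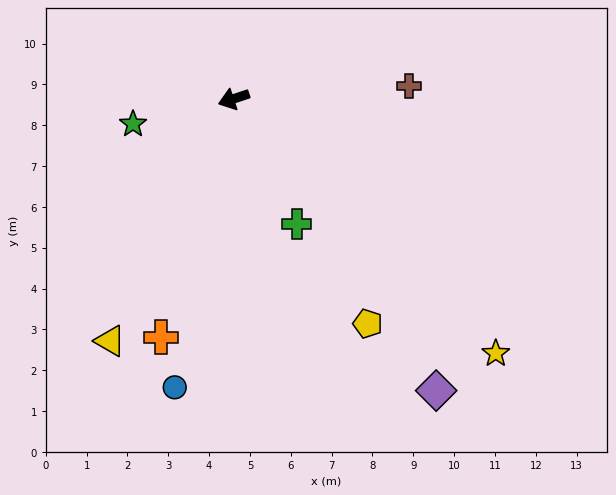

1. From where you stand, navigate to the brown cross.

turn left 166°, forward 4.3 m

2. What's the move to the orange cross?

turn left 55°, forward 6.1 m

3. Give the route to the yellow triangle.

turn left 45°, forward 6.7 m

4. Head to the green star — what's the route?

turn right 4°, forward 2.5 m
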